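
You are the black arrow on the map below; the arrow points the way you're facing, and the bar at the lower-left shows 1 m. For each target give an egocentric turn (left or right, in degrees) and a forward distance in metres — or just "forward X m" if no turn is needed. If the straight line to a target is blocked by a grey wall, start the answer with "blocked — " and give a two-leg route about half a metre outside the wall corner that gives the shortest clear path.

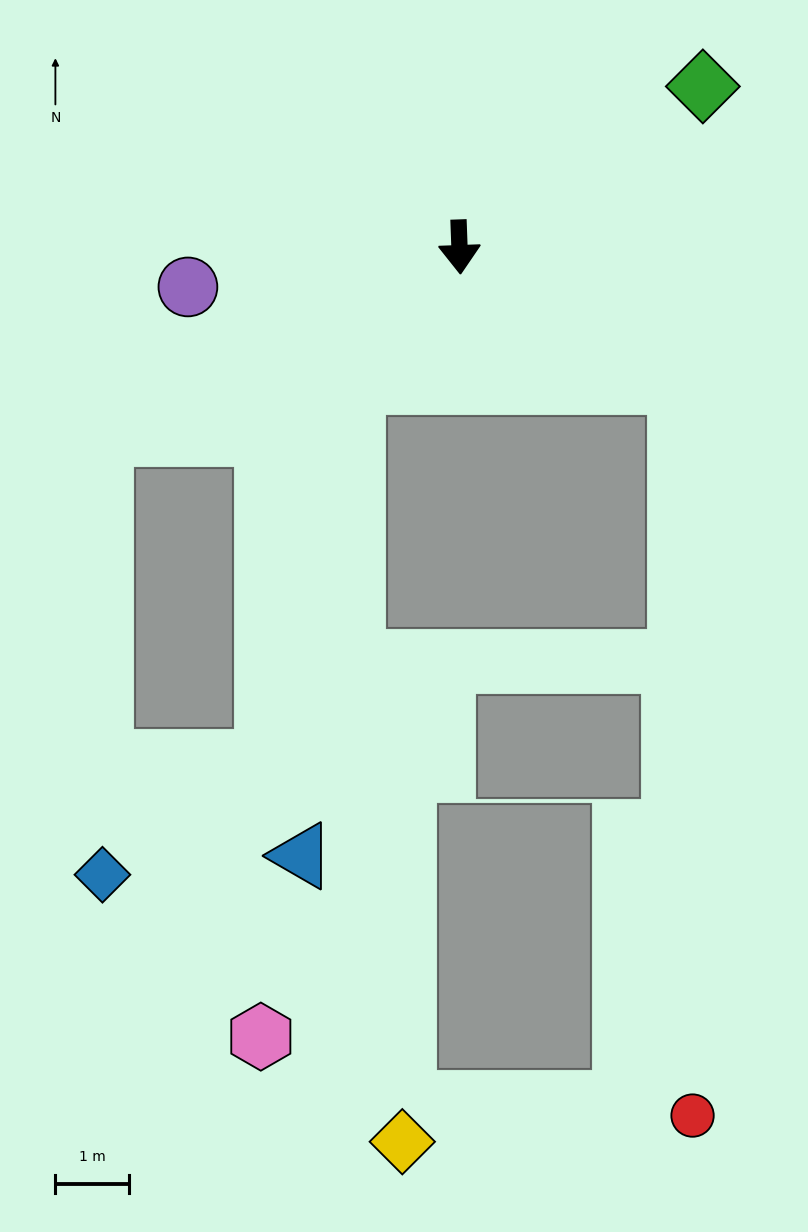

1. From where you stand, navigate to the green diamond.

turn left 121°, forward 3.9 m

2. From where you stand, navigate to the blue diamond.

blocked — turn right 64°, forward 5.5 m, then turn left 62°, forward 5.9 m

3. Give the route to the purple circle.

turn right 84°, forward 3.7 m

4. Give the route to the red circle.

blocked — turn left 56°, forward 3.5 m, then turn right 57°, forward 9.9 m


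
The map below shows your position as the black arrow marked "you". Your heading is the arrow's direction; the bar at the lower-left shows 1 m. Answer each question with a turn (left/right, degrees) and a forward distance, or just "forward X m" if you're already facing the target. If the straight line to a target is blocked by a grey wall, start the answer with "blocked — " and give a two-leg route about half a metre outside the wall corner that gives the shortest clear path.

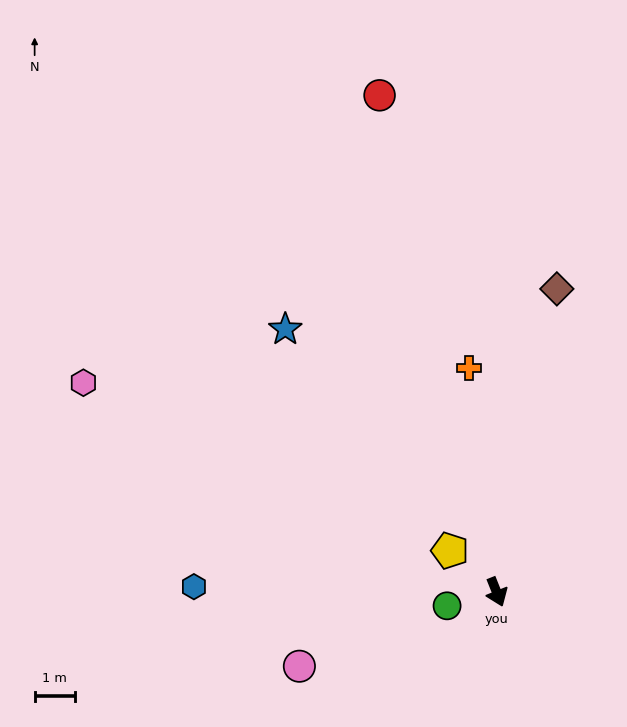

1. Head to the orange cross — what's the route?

turn left 165°, forward 5.6 m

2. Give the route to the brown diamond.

turn left 147°, forward 7.6 m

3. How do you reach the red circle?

turn left 172°, forward 12.6 m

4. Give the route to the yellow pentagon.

turn right 153°, forward 1.5 m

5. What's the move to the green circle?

turn right 96°, forward 1.3 m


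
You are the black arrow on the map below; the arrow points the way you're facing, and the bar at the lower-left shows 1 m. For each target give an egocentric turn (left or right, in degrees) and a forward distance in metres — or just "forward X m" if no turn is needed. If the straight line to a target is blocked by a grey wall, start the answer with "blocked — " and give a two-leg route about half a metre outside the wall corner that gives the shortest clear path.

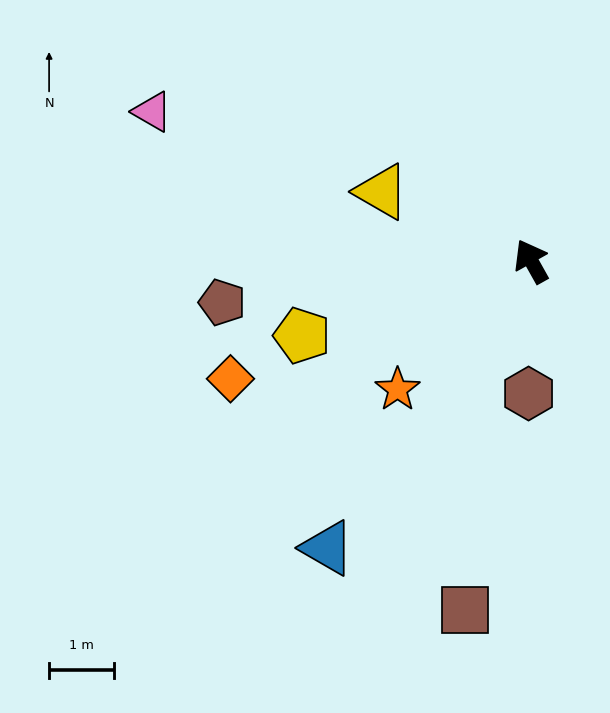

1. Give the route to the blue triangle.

turn left 115°, forward 5.4 m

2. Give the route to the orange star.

turn left 105°, forward 2.9 m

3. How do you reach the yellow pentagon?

turn left 79°, forward 3.7 m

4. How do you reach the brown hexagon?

turn left 150°, forward 2.1 m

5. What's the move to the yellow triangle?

turn left 36°, forward 2.6 m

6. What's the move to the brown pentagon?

turn left 68°, forward 4.8 m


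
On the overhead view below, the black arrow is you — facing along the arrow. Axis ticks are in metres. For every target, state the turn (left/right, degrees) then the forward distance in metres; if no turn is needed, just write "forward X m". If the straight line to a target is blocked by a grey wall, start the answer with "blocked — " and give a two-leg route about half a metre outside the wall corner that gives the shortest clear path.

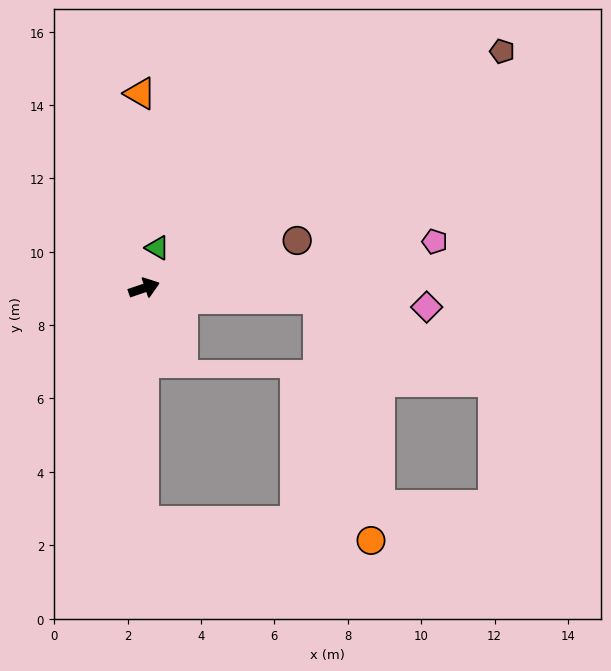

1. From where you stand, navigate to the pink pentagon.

turn right 10°, forward 8.0 m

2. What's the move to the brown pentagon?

turn left 15°, forward 11.7 m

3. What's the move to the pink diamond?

turn right 23°, forward 7.7 m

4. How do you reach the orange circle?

blocked — turn right 109°, forward 6.4 m, then turn left 85°, forward 6.2 m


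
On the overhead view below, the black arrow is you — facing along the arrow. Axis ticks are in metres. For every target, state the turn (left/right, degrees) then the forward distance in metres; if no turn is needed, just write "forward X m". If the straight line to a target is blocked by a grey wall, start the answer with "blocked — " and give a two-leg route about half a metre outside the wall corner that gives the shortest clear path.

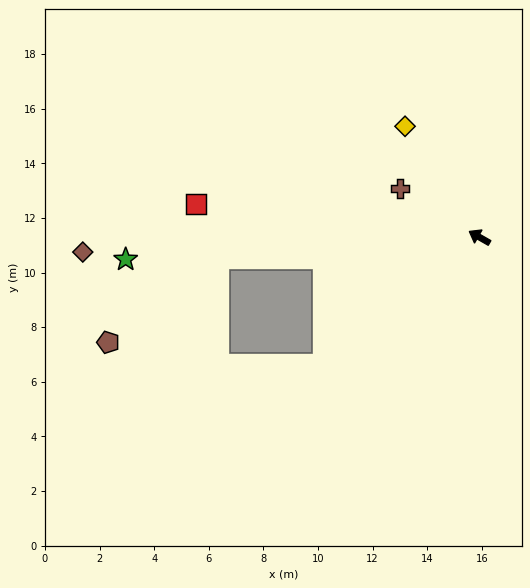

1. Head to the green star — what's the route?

turn left 33°, forward 13.0 m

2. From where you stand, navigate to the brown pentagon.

blocked — turn left 34°, forward 9.6 m, then turn left 33°, forward 5.1 m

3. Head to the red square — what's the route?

turn left 23°, forward 10.5 m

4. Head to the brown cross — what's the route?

forward 3.4 m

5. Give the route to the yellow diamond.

turn right 26°, forward 4.9 m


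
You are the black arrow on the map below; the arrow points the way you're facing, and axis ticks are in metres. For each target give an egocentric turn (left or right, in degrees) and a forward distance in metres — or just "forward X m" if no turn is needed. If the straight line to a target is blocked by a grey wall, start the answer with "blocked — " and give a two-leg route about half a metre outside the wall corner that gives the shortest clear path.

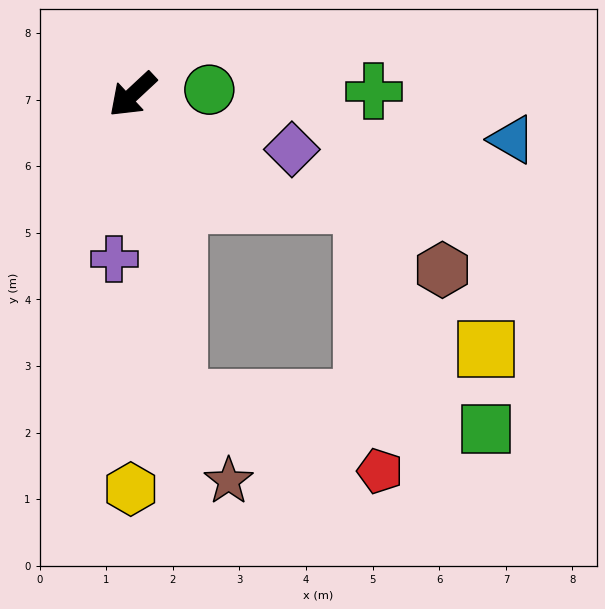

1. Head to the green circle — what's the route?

turn left 141°, forward 1.2 m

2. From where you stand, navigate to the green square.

blocked — turn left 56°, forward 4.6 m, then turn left 75°, forward 4.6 m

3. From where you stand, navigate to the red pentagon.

blocked — turn left 56°, forward 4.6 m, then turn left 61°, forward 3.2 m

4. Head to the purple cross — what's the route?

turn left 41°, forward 2.5 m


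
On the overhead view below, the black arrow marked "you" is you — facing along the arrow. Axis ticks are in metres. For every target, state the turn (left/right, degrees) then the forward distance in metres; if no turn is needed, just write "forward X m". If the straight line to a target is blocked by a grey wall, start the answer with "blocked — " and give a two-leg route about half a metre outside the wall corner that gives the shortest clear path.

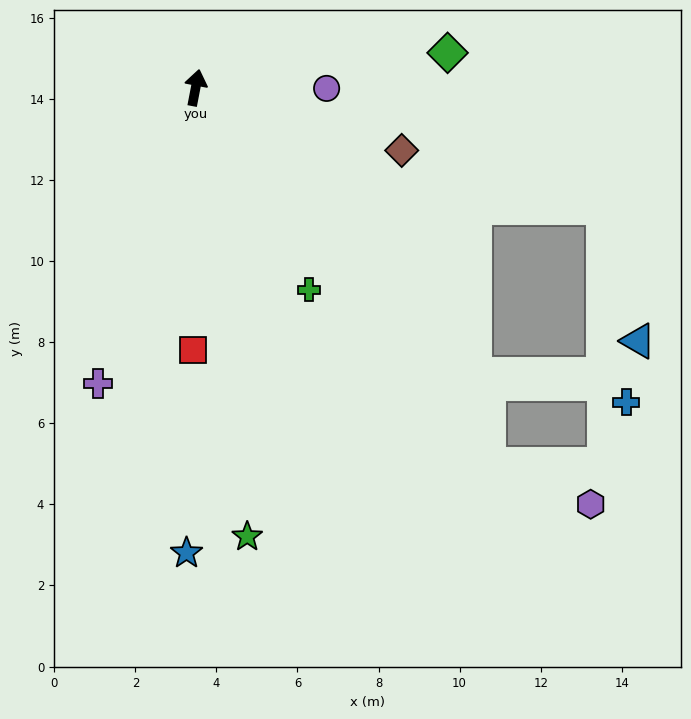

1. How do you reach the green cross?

turn right 140°, forward 5.7 m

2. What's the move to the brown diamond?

turn right 96°, forward 5.3 m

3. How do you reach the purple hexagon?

blocked — turn right 131°, forward 11.8 m, then turn left 30°, forward 2.7 m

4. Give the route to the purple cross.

turn left 173°, forward 7.7 m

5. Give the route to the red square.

turn right 170°, forward 6.5 m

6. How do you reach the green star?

turn right 163°, forward 11.2 m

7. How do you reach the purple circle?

turn right 79°, forward 3.2 m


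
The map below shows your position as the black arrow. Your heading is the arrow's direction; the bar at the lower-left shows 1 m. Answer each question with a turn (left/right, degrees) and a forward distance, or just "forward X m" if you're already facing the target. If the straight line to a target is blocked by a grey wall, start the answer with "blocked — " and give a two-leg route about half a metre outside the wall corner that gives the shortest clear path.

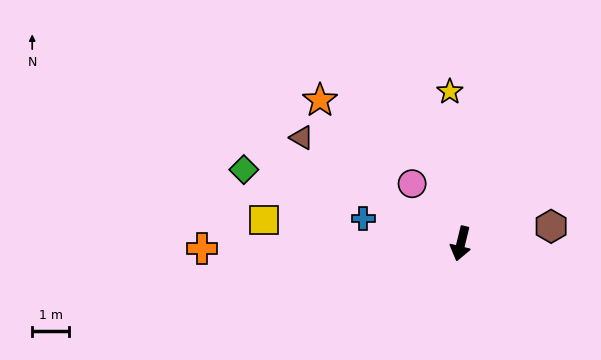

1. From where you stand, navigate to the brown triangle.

turn right 110°, forward 5.2 m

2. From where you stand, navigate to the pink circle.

turn right 127°, forward 2.1 m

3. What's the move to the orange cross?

turn right 75°, forward 7.0 m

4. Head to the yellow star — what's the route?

turn right 162°, forward 4.1 m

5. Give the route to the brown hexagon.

turn left 115°, forward 2.5 m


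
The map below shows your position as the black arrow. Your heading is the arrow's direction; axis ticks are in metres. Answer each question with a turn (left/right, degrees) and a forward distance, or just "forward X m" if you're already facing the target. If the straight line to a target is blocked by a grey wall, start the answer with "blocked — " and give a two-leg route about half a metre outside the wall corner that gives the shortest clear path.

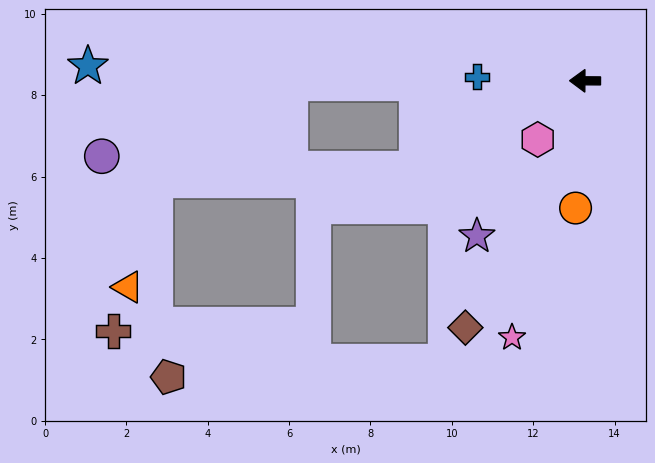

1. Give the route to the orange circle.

turn left 86°, forward 3.1 m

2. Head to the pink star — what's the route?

turn left 74°, forward 6.6 m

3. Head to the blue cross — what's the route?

forward 2.7 m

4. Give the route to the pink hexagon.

turn left 51°, forward 1.9 m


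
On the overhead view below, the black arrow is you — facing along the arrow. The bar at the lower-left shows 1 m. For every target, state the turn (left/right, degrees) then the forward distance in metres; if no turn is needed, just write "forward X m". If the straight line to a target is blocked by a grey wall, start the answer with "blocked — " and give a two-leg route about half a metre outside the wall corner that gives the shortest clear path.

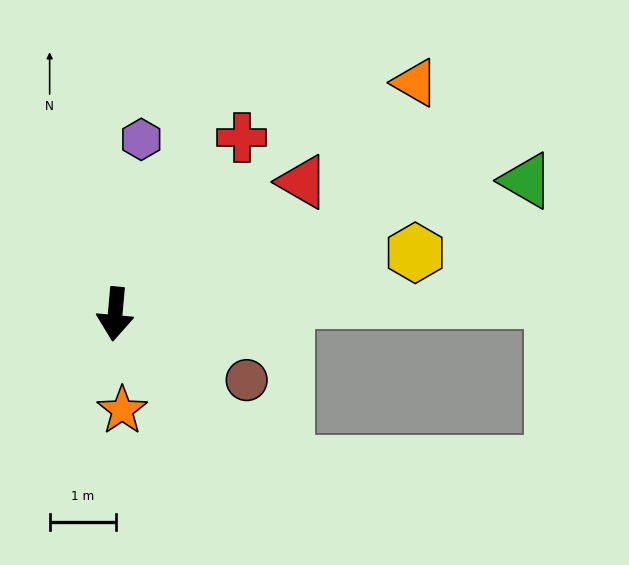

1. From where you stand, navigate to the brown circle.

turn left 69°, forward 2.2 m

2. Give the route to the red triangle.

turn left 130°, forward 3.4 m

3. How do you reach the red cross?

turn left 150°, forward 3.3 m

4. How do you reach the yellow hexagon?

turn left 107°, forward 4.6 m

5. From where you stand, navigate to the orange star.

turn left 9°, forward 1.4 m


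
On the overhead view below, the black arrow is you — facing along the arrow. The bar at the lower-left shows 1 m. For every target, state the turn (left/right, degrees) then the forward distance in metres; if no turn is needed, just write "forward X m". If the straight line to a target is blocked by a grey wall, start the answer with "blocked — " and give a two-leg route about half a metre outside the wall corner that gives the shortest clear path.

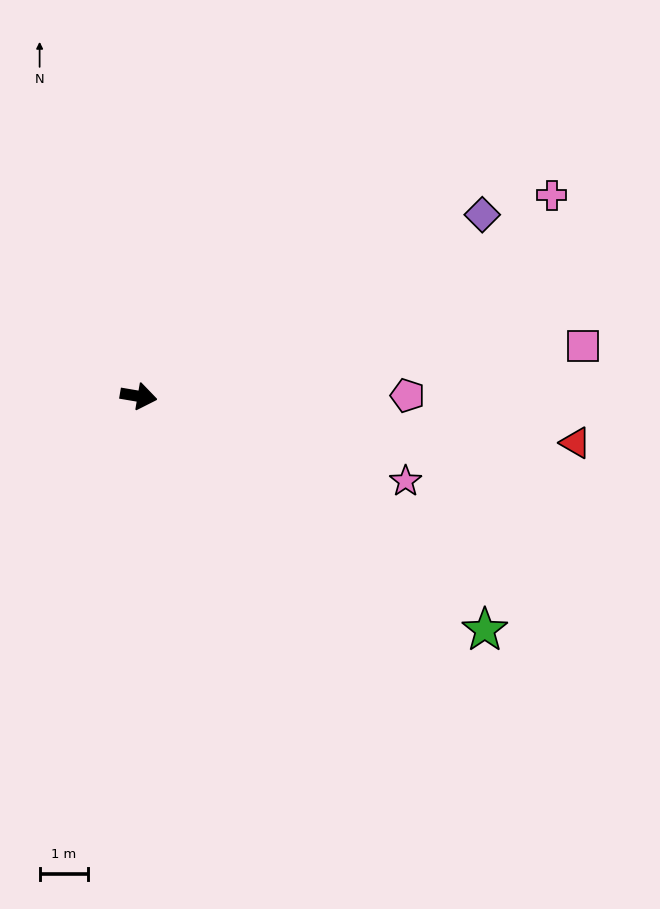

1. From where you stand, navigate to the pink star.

turn right 8°, forward 5.8 m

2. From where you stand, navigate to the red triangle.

turn left 4°, forward 9.0 m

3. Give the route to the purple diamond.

turn left 37°, forward 8.0 m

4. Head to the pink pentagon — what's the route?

turn left 10°, forward 5.5 m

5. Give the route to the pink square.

turn left 16°, forward 9.2 m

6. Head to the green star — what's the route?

turn right 24°, forward 8.6 m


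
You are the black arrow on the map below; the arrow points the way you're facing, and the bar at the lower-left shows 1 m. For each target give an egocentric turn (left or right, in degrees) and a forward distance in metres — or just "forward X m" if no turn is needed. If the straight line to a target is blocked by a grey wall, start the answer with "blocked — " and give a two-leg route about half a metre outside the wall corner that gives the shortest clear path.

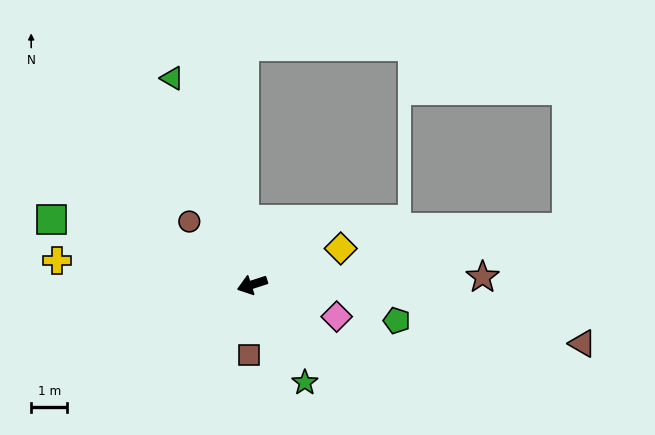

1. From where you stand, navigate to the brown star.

turn left 164°, forward 6.4 m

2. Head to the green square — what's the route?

turn right 36°, forward 5.9 m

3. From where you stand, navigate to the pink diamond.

turn left 141°, forward 2.5 m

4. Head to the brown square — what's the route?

turn left 69°, forward 2.0 m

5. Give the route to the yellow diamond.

turn right 176°, forward 2.7 m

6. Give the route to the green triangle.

turn right 87°, forward 6.2 m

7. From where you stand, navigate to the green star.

turn left 100°, forward 3.1 m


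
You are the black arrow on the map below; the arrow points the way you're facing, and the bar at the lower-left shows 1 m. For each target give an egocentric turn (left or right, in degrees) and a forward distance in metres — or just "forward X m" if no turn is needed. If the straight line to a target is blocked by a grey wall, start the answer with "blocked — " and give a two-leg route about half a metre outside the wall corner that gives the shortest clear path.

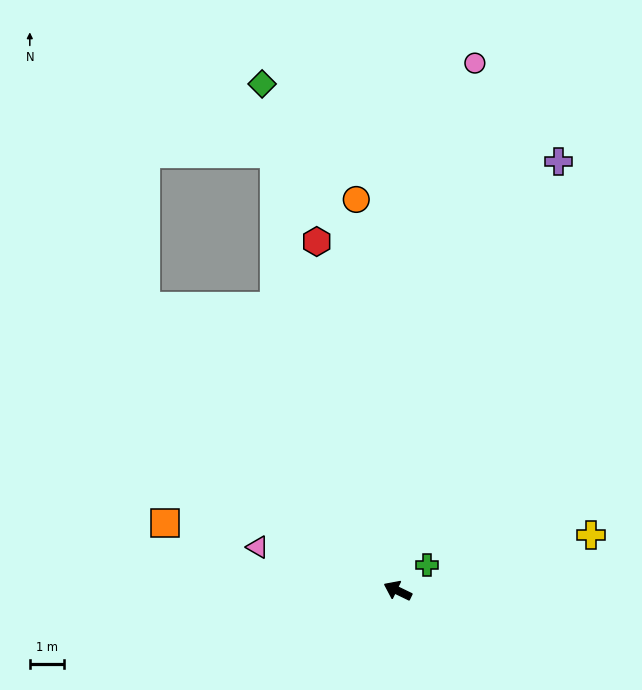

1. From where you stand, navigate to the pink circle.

turn right 72°, forward 15.5 m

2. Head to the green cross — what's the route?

turn right 113°, forward 1.1 m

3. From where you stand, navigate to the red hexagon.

turn right 51°, forward 10.5 m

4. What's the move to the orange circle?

turn right 58°, forward 11.5 m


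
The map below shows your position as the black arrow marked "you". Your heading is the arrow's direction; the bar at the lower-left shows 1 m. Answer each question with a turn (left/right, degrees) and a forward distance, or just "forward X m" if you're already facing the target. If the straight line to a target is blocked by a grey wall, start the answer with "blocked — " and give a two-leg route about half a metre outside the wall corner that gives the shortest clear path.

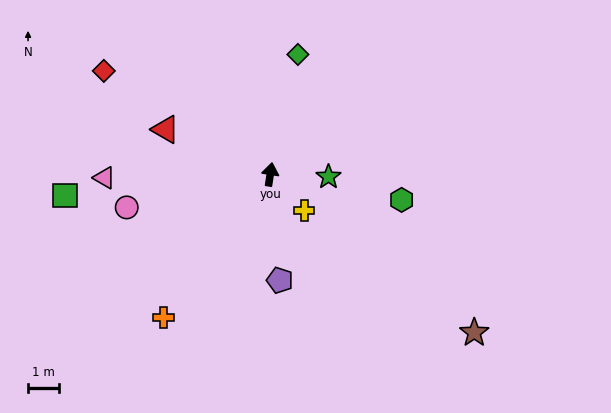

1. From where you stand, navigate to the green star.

turn right 84°, forward 1.9 m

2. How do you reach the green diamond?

turn right 4°, forward 4.0 m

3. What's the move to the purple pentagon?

turn right 166°, forward 3.4 m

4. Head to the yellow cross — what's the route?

turn right 128°, forward 1.6 m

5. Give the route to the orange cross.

turn left 152°, forward 5.8 m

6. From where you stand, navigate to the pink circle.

turn left 112°, forward 4.8 m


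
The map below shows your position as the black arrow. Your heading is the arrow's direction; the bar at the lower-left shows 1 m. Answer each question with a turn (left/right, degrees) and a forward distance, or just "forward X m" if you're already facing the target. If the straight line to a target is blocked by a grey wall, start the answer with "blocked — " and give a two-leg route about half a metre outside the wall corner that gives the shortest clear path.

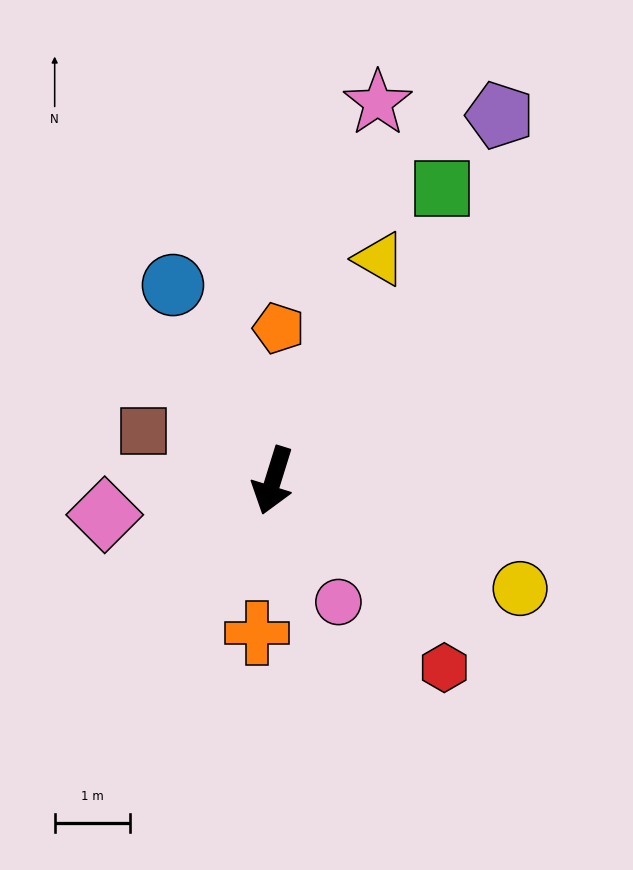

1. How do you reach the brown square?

turn right 94°, forward 1.8 m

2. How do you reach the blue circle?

turn right 136°, forward 2.9 m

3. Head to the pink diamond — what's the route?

turn right 61°, forward 2.3 m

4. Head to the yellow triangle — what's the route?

turn left 172°, forward 3.3 m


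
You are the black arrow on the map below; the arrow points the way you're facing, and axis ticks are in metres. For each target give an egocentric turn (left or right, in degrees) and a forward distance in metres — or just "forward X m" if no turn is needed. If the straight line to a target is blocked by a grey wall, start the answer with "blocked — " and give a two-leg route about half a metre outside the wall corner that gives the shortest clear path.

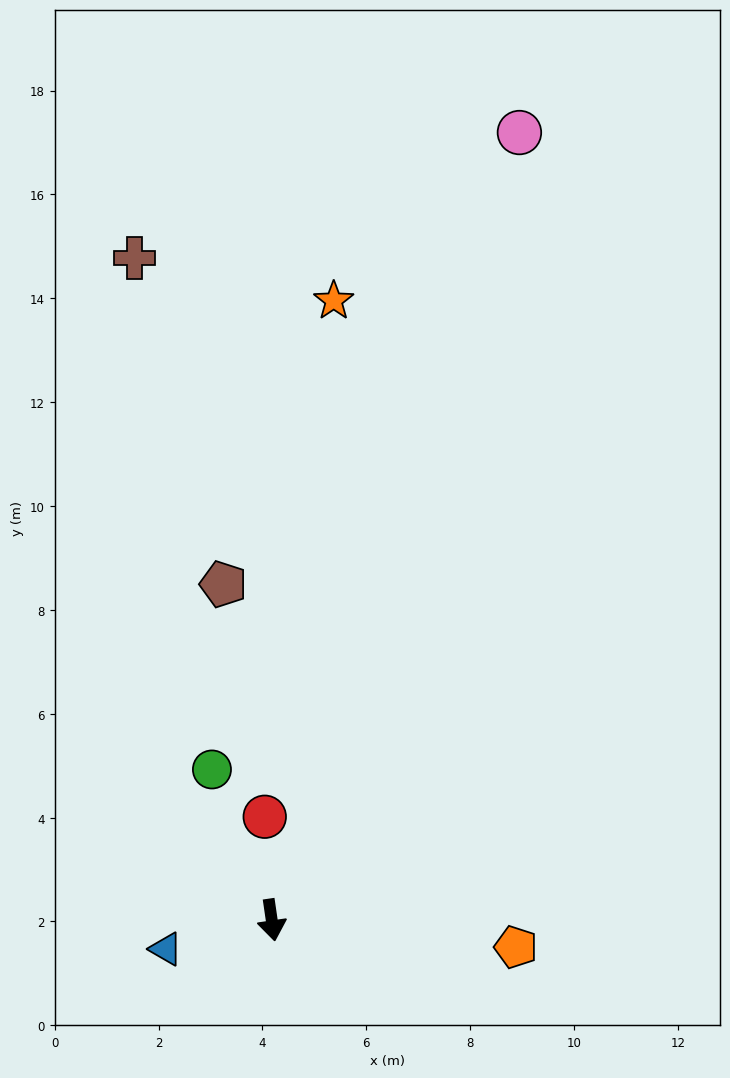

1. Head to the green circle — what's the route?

turn right 167°, forward 3.1 m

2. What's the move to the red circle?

turn left 176°, forward 2.0 m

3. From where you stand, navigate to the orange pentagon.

turn left 75°, forward 4.7 m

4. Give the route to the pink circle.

turn left 154°, forward 15.9 m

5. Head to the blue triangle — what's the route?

turn right 83°, forward 2.1 m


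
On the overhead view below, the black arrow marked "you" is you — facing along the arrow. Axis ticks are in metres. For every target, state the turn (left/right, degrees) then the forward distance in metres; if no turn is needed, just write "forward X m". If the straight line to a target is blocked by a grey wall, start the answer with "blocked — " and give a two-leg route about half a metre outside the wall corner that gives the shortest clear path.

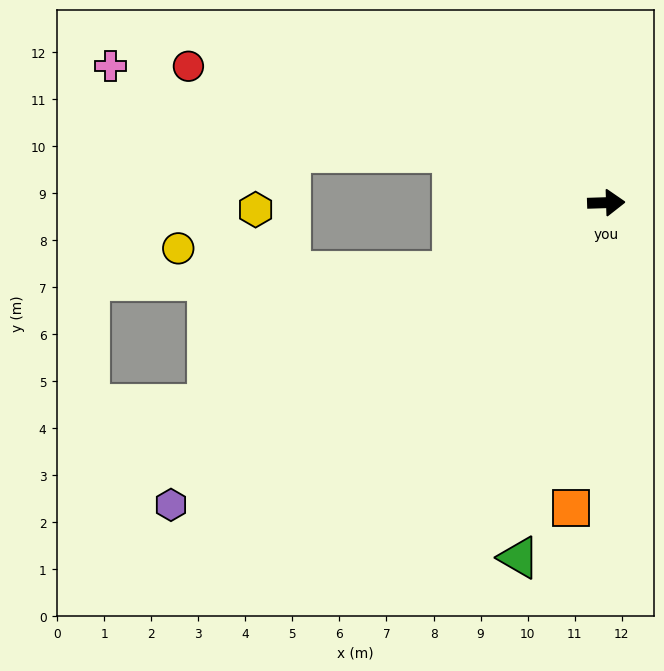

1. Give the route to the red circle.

turn left 160°, forward 9.3 m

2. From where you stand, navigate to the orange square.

turn right 98°, forward 6.5 m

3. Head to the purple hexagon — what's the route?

turn right 147°, forward 11.3 m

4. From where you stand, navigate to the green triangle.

turn right 106°, forward 7.8 m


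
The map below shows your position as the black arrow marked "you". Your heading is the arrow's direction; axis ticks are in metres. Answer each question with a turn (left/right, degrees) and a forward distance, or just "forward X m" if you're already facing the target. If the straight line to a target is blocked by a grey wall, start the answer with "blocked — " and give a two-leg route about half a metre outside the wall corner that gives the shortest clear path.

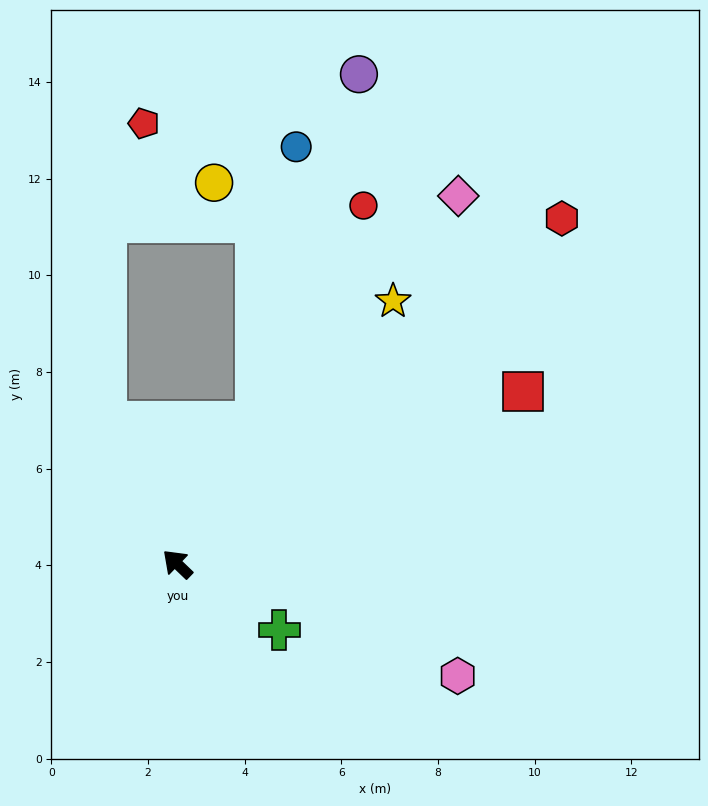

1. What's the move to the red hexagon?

turn right 94°, forward 10.7 m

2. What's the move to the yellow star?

turn right 86°, forward 7.0 m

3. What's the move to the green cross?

turn right 169°, forward 2.5 m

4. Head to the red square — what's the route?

turn right 110°, forward 8.0 m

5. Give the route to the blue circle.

blocked — turn right 75°, forward 3.4 m, then turn left 20°, forward 5.7 m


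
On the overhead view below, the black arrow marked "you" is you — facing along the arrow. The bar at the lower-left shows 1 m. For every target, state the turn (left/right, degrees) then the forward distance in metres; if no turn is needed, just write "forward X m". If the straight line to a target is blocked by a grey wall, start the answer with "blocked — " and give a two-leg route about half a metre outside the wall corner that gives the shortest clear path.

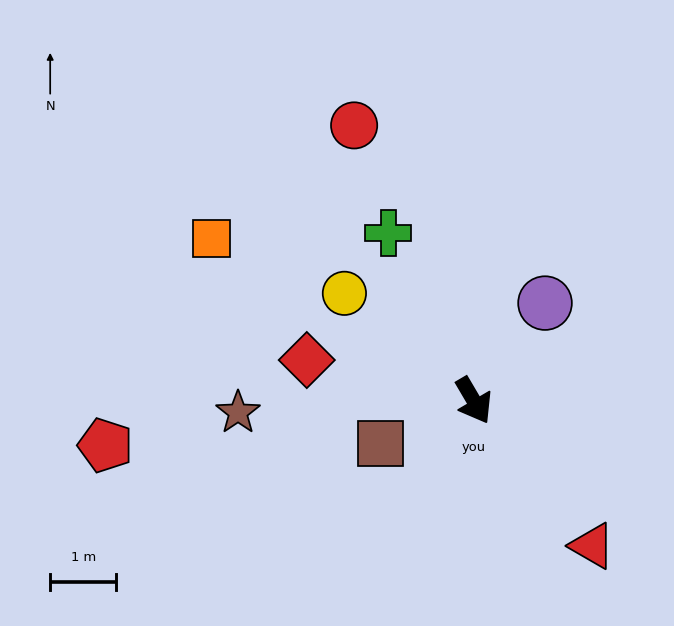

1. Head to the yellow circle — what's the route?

turn right 160°, forward 2.5 m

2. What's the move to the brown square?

turn right 96°, forward 1.6 m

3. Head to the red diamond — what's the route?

turn right 134°, forward 2.6 m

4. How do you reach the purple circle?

turn left 113°, forward 1.8 m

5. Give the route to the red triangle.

turn left 9°, forward 2.8 m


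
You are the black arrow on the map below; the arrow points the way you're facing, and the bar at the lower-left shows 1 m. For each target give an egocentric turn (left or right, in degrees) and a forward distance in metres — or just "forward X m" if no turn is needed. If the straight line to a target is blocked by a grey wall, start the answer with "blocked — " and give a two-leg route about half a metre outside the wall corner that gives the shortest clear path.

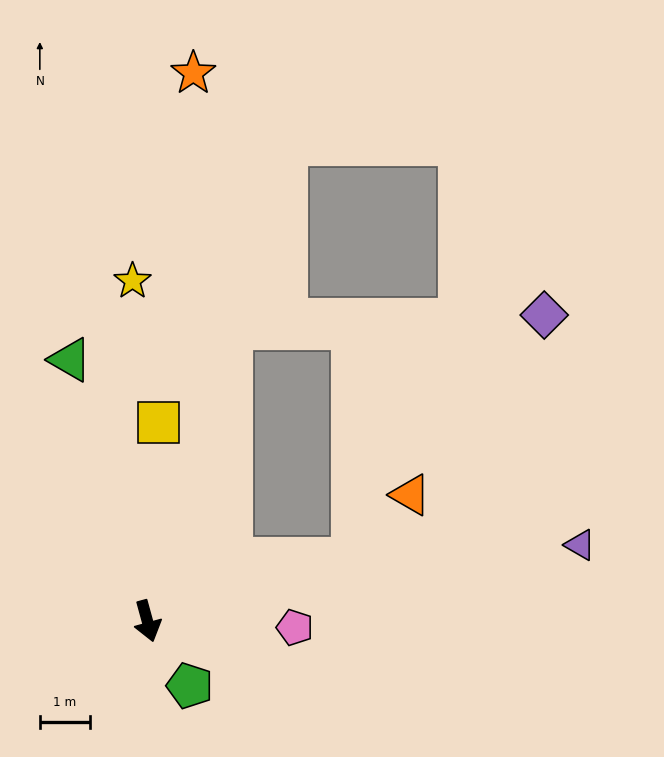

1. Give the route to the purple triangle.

turn left 85°, forward 8.7 m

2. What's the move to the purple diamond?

blocked — turn left 149°, forward 6.0 m, then turn right 72°, forward 6.2 m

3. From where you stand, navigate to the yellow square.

turn left 162°, forward 3.9 m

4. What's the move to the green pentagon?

turn left 18°, forward 1.5 m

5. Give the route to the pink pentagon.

turn left 72°, forward 2.9 m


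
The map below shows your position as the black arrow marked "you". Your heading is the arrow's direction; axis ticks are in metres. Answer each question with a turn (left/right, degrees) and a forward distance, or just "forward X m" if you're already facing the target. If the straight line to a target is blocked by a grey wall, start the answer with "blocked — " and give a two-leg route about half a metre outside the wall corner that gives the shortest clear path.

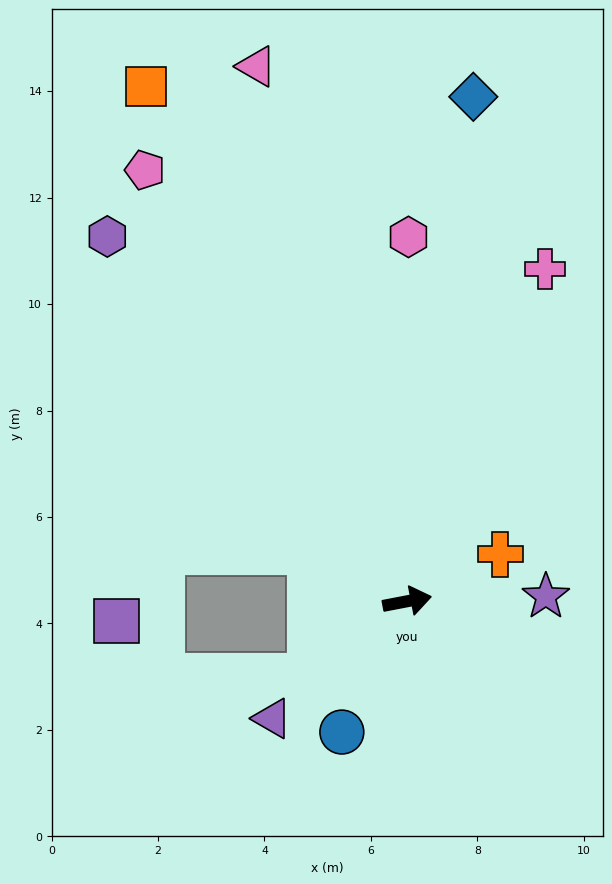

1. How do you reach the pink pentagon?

turn left 110°, forward 9.5 m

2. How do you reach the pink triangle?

turn left 95°, forward 10.4 m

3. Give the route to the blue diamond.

turn left 72°, forward 9.6 m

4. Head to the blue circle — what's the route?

turn right 127°, forward 2.7 m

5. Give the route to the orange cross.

turn left 16°, forward 2.0 m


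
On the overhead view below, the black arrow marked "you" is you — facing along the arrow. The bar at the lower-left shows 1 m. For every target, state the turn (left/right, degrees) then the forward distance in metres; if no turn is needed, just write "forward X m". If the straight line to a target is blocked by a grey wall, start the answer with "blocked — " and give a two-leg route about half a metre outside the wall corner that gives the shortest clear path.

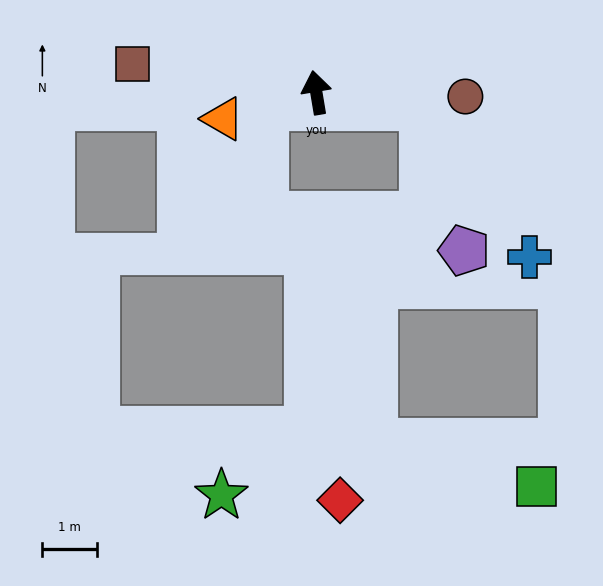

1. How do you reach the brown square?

turn left 72°, forward 3.4 m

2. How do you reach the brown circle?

turn right 101°, forward 2.7 m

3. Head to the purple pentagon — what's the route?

blocked — turn right 108°, forward 2.0 m, then turn right 65°, forward 2.7 m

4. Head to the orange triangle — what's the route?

turn left 96°, forward 1.8 m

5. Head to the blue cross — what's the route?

blocked — turn right 108°, forward 2.0 m, then turn right 46°, forward 3.3 m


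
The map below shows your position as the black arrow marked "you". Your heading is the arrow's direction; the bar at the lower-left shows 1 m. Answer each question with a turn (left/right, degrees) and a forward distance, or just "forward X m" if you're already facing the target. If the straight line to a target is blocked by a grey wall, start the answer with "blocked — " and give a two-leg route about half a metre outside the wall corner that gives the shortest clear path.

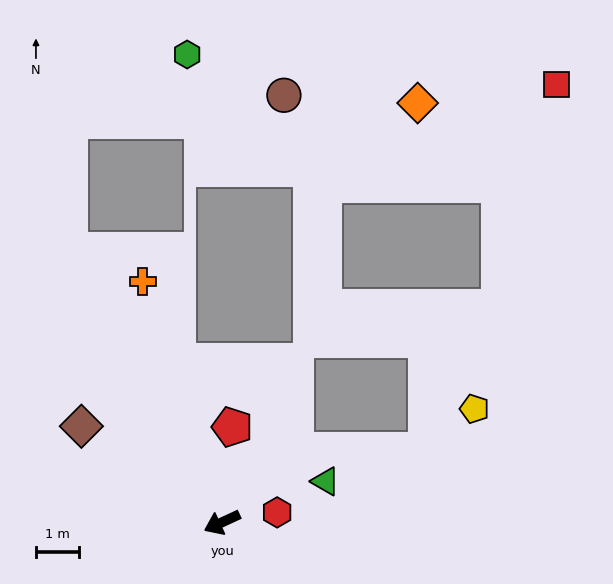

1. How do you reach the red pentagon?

turn right 121°, forward 2.2 m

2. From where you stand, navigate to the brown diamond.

turn right 59°, forward 4.0 m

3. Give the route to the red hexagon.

turn left 165°, forward 1.3 m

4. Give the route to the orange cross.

turn right 97°, forward 5.9 m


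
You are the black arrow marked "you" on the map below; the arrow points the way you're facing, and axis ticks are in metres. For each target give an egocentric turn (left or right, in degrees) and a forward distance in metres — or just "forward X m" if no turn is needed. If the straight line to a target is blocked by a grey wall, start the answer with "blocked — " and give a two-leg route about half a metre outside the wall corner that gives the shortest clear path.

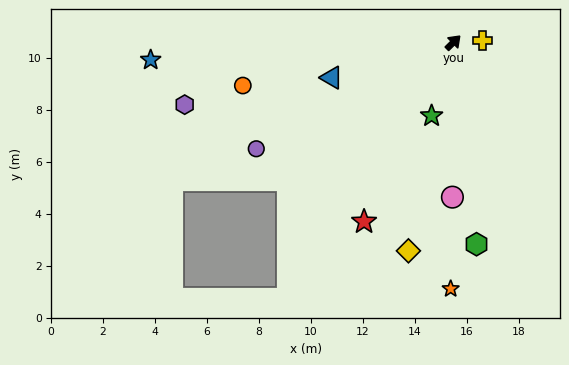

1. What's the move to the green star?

turn right 151°, forward 2.9 m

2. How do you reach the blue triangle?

turn left 152°, forward 4.9 m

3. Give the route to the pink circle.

turn right 135°, forward 6.0 m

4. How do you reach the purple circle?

turn left 164°, forward 8.6 m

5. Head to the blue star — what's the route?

turn left 139°, forward 11.7 m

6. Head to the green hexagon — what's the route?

turn right 128°, forward 7.8 m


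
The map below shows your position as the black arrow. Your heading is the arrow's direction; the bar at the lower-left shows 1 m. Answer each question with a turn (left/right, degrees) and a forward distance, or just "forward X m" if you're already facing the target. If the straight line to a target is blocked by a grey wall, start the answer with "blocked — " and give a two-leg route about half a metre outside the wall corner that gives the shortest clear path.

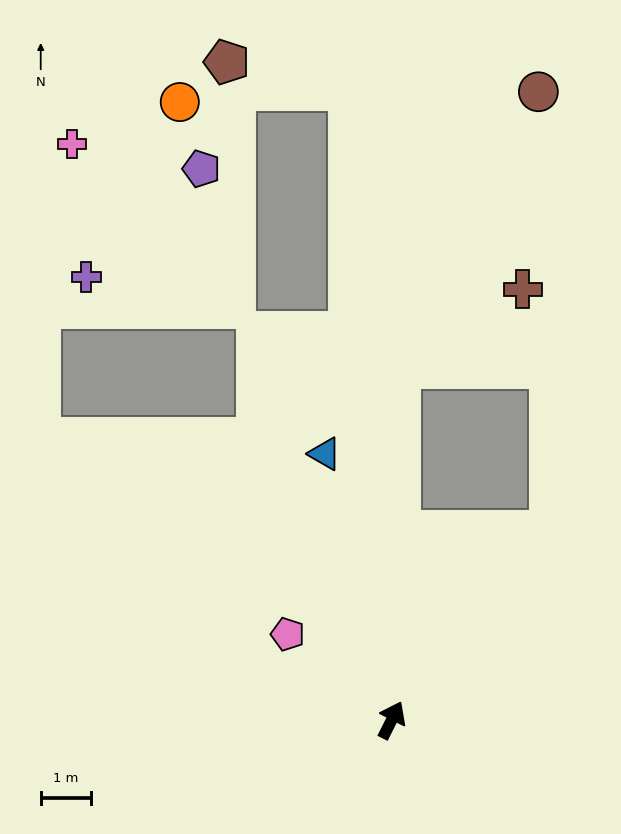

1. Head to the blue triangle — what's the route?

turn left 41°, forward 5.5 m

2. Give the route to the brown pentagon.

blocked — turn left 31°, forward 12.6 m, then turn left 73°, forward 2.5 m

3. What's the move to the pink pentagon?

turn left 77°, forward 2.7 m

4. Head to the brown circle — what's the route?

blocked — turn left 25°, forward 7.0 m, then turn right 25°, forward 6.1 m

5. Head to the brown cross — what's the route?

blocked — turn left 25°, forward 7.0 m, then turn right 56°, forward 2.9 m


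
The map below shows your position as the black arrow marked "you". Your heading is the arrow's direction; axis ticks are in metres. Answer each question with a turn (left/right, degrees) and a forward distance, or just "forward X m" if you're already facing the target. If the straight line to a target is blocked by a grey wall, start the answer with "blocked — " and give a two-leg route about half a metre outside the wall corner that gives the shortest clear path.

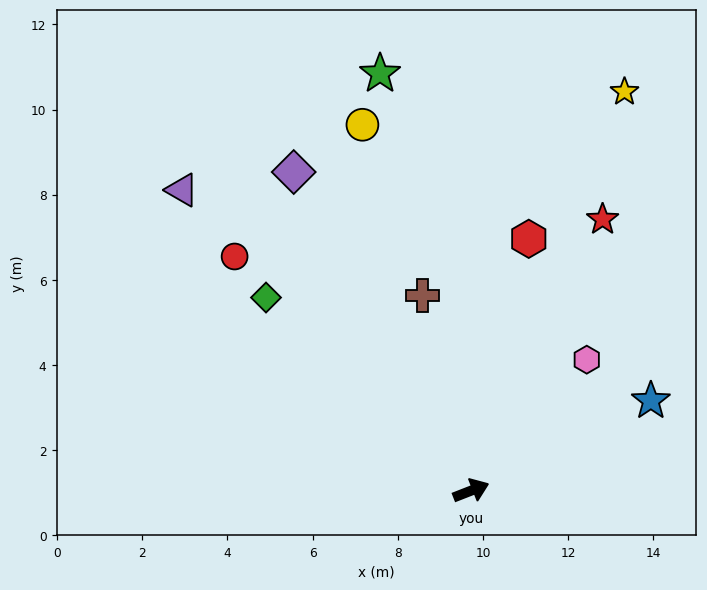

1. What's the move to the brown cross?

turn left 83°, forward 4.7 m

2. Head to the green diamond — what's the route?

turn left 115°, forward 6.6 m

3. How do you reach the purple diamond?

turn left 98°, forward 8.6 m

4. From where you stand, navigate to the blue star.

turn left 5°, forward 4.7 m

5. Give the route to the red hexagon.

turn left 56°, forward 6.1 m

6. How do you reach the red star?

turn left 43°, forward 7.1 m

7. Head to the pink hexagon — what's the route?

turn left 27°, forward 4.1 m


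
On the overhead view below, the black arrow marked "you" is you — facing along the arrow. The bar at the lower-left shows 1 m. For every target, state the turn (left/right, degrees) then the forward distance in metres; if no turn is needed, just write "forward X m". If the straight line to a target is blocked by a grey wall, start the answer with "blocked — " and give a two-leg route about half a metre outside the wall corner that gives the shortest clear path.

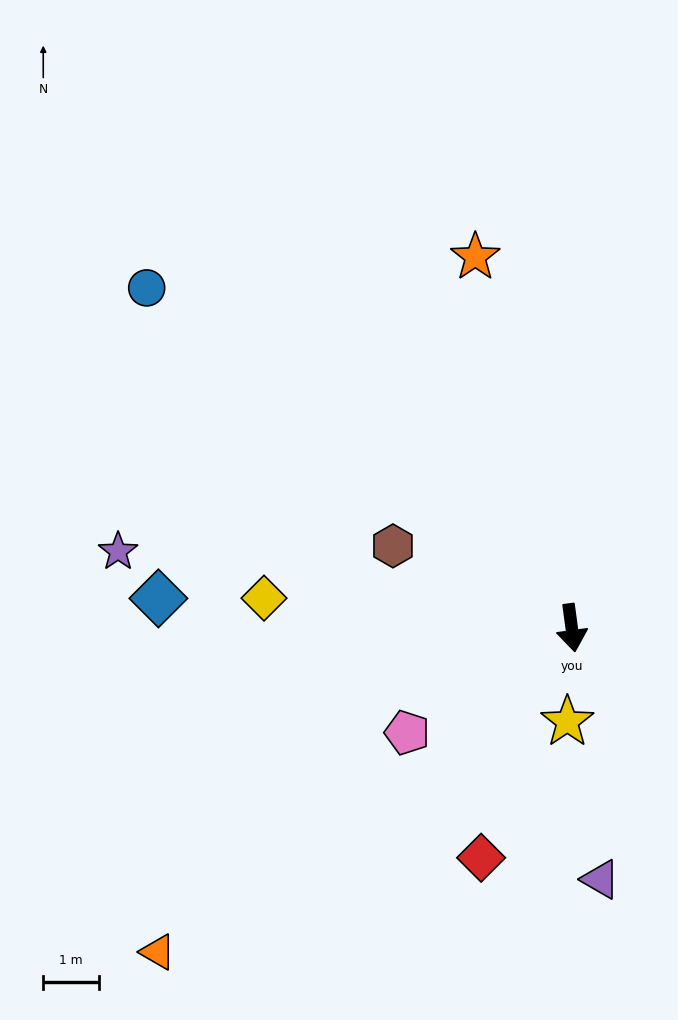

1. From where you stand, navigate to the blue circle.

turn right 136°, forward 9.8 m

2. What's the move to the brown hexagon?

turn right 122°, forward 3.5 m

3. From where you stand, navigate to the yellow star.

turn right 10°, forward 1.7 m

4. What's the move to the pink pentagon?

turn right 65°, forward 3.5 m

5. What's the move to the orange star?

turn right 173°, forward 6.9 m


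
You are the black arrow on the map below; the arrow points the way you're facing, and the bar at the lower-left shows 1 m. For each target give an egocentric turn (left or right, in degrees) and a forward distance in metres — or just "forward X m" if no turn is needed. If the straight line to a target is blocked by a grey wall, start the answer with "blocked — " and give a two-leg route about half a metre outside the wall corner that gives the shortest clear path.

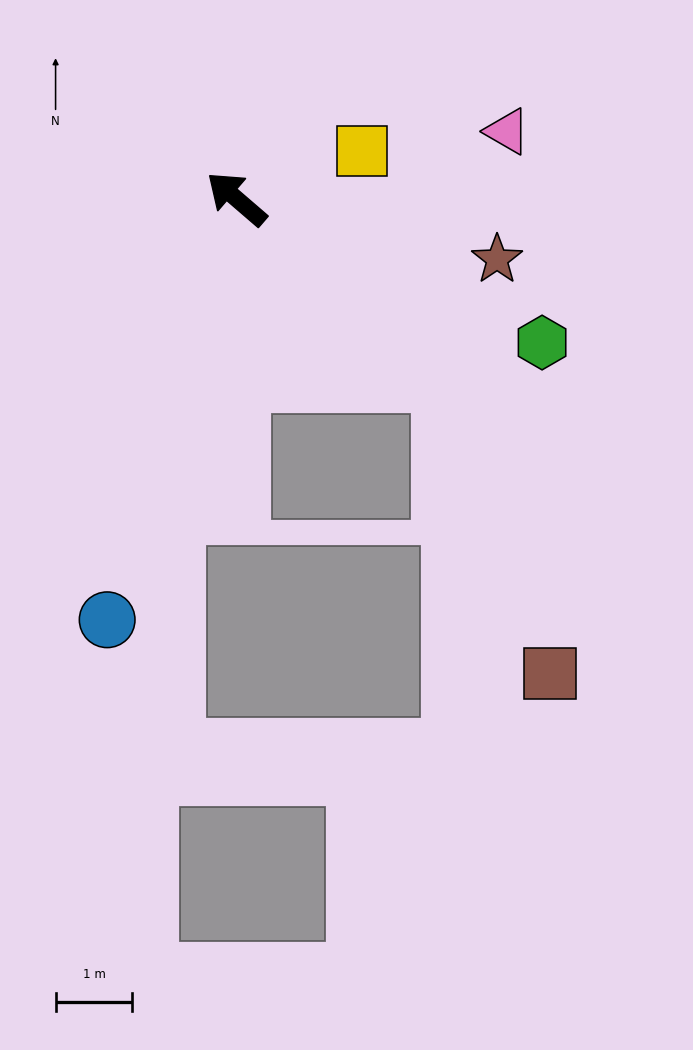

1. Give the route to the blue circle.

turn left 114°, forward 5.7 m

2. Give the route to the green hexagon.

turn right 164°, forward 4.4 m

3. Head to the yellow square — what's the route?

turn right 118°, forward 1.8 m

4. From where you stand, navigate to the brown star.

turn right 152°, forward 3.5 m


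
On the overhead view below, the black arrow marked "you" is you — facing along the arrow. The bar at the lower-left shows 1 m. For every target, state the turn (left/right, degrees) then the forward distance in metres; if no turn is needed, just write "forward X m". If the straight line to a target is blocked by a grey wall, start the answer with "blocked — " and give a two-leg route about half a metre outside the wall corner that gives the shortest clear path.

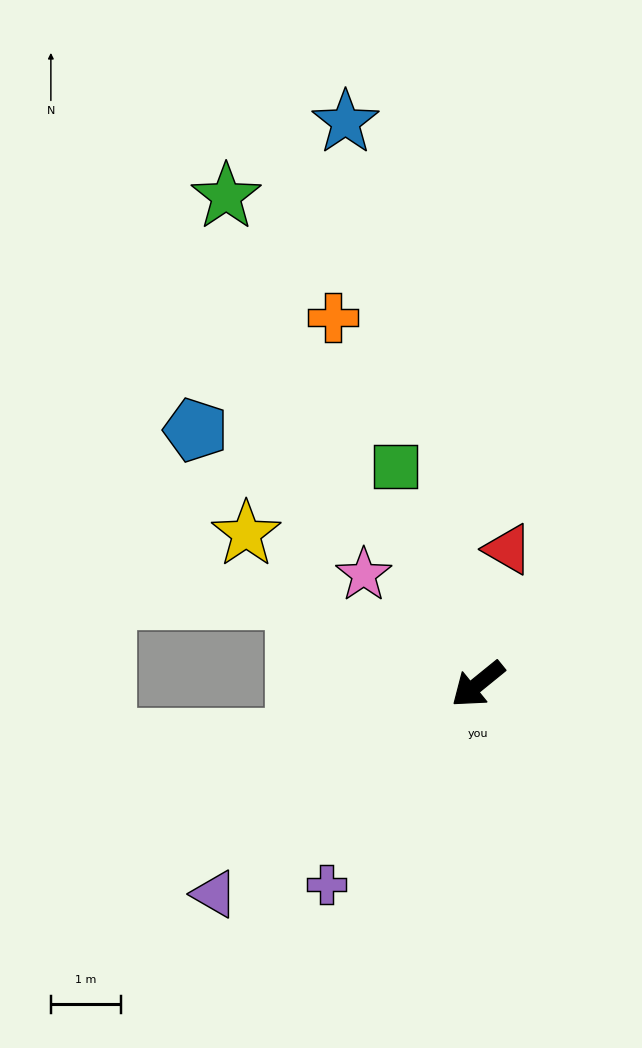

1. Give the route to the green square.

turn right 108°, forward 3.3 m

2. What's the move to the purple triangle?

forward 4.8 m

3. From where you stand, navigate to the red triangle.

turn right 142°, forward 2.0 m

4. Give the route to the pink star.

turn right 83°, forward 2.3 m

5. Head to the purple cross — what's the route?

turn left 14°, forward 3.6 m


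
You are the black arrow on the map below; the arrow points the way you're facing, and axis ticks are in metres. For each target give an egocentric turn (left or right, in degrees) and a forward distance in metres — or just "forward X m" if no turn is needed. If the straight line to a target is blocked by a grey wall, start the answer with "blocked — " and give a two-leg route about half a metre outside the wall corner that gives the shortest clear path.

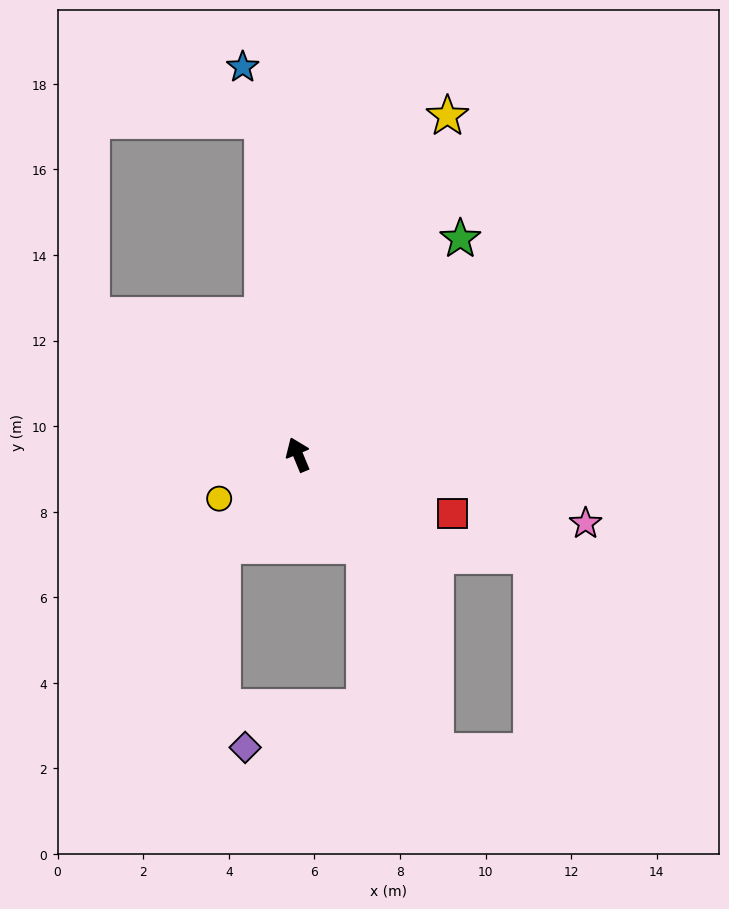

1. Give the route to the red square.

turn right 133°, forward 3.9 m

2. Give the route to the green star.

turn right 59°, forward 6.3 m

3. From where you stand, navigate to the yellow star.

turn right 46°, forward 8.6 m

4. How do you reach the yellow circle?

turn left 97°, forward 2.1 m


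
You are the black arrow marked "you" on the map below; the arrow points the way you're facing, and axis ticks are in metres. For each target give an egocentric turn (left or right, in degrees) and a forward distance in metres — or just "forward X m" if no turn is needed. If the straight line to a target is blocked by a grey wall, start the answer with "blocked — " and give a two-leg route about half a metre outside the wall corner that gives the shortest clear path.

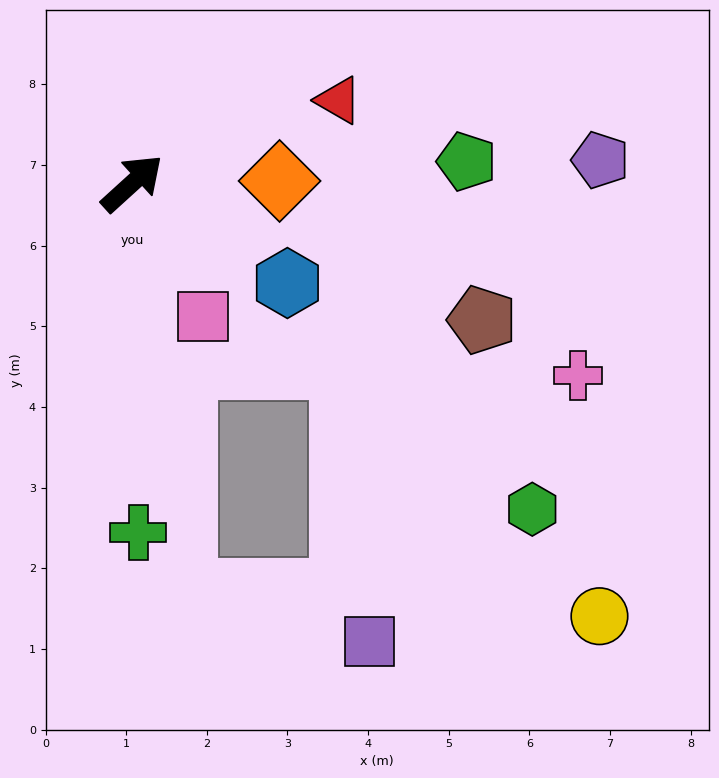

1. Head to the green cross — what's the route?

turn right 131°, forward 4.3 m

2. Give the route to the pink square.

turn right 104°, forward 1.9 m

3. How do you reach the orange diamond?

turn right 41°, forward 1.8 m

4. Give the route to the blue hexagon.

turn right 75°, forward 2.3 m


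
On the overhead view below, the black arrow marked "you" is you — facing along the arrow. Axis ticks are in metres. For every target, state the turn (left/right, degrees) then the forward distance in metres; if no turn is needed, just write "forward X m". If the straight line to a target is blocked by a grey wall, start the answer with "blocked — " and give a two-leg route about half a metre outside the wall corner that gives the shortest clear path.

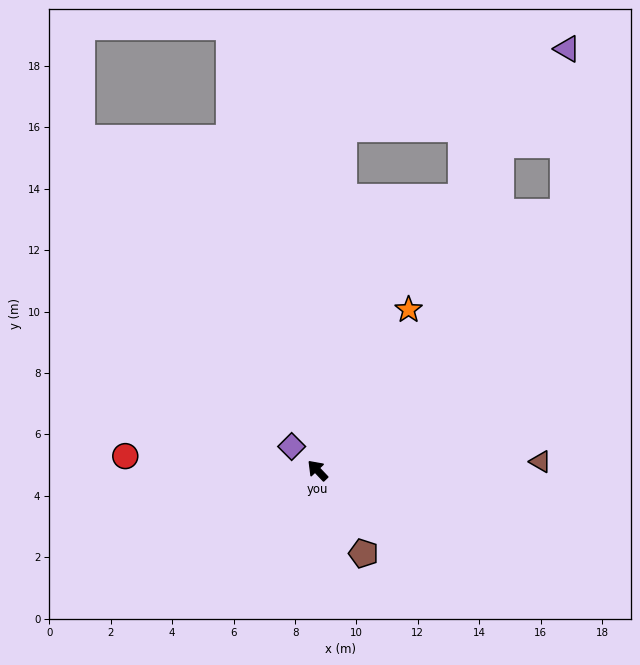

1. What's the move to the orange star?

turn right 73°, forward 6.0 m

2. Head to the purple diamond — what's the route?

turn left 4°, forward 1.1 m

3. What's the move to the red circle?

turn left 42°, forward 6.3 m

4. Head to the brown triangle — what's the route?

turn right 131°, forward 7.3 m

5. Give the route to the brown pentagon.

turn left 165°, forward 3.1 m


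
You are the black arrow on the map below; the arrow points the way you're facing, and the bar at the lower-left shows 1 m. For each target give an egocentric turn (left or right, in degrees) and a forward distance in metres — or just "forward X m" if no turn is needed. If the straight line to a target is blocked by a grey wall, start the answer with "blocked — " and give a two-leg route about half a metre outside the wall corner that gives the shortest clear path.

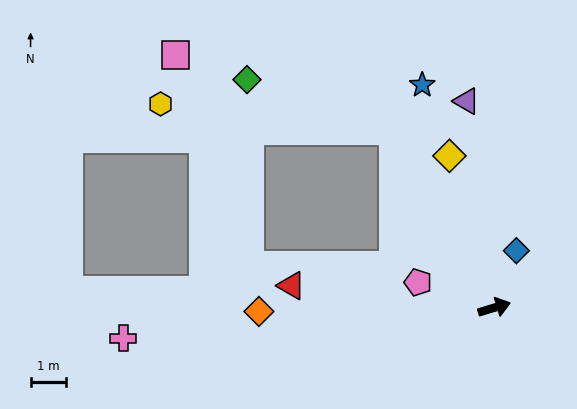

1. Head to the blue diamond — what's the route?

turn left 52°, forward 1.7 m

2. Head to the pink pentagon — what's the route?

turn left 145°, forward 2.3 m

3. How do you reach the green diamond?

blocked — turn left 103°, forward 5.8 m, then turn left 41°, forward 4.4 m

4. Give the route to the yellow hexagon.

blocked — turn left 103°, forward 5.8 m, then turn left 54°, forward 6.6 m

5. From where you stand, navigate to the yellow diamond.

turn left 90°, forward 4.5 m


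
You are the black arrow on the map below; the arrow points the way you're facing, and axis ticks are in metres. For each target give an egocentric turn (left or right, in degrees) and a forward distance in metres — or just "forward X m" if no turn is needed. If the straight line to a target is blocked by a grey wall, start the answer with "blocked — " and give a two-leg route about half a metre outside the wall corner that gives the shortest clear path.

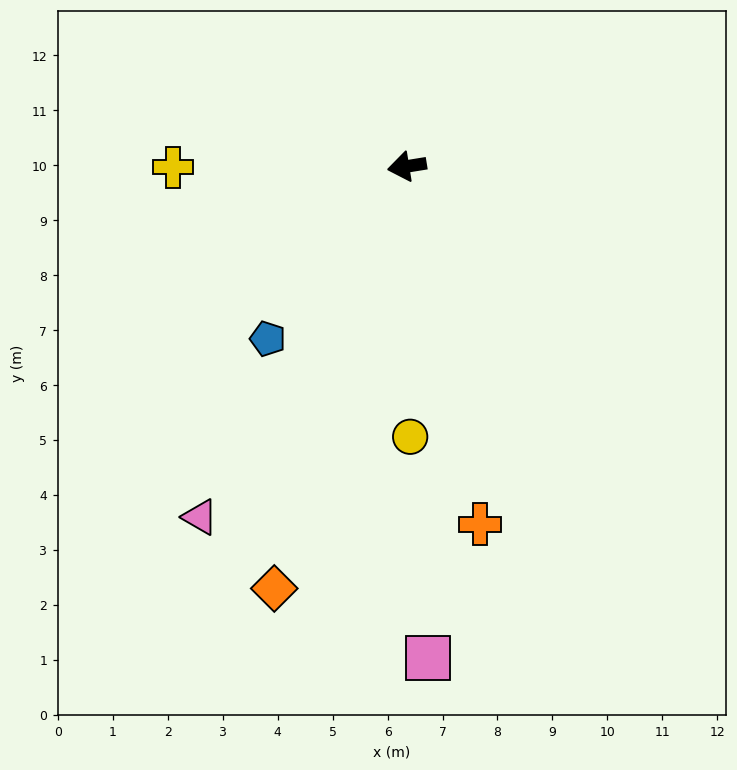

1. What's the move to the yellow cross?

turn right 9°, forward 4.3 m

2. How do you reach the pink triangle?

turn left 50°, forward 7.4 m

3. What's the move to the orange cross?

turn left 92°, forward 6.6 m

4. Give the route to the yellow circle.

turn left 82°, forward 4.9 m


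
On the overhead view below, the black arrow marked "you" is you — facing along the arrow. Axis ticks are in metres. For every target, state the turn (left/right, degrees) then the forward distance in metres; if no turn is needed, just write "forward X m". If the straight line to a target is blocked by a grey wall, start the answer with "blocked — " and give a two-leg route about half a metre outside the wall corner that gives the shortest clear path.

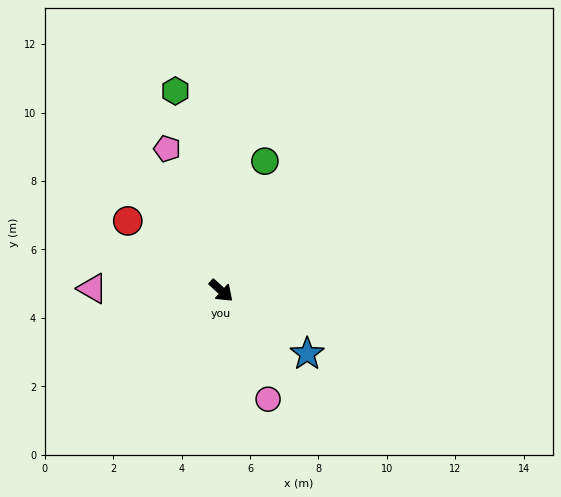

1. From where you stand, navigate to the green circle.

turn left 114°, forward 4.0 m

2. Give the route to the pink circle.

turn right 24°, forward 3.5 m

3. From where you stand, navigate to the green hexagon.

turn left 145°, forward 6.0 m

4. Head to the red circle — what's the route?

turn right 175°, forward 3.4 m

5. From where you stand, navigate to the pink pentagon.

turn left 153°, forward 4.4 m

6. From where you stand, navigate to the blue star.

turn left 6°, forward 3.1 m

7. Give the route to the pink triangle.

turn right 139°, forward 3.8 m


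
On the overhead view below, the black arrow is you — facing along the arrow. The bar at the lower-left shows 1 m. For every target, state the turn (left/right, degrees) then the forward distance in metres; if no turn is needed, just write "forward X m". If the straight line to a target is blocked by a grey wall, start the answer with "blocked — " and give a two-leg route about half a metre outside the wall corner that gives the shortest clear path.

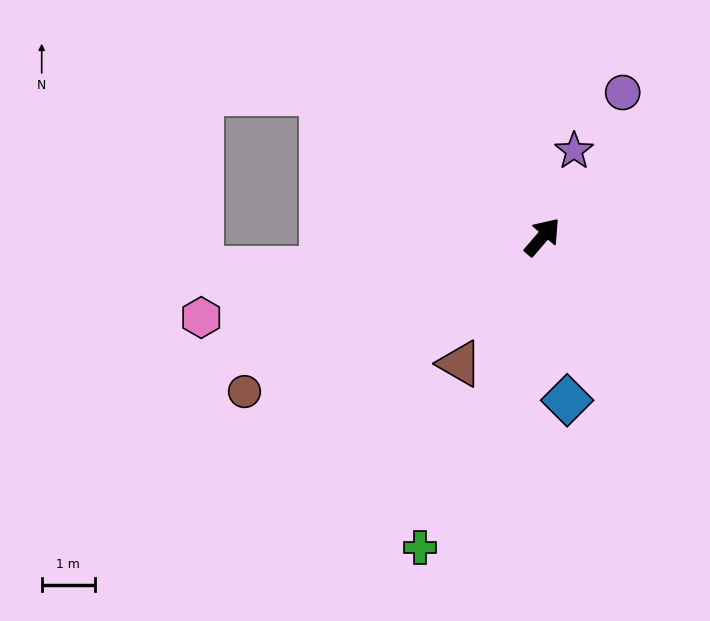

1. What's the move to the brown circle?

turn left 158°, forward 6.3 m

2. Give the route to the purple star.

turn left 21°, forward 1.7 m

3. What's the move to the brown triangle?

turn right 172°, forward 2.9 m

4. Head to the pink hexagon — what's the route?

turn left 144°, forward 6.6 m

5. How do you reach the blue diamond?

turn right 131°, forward 3.1 m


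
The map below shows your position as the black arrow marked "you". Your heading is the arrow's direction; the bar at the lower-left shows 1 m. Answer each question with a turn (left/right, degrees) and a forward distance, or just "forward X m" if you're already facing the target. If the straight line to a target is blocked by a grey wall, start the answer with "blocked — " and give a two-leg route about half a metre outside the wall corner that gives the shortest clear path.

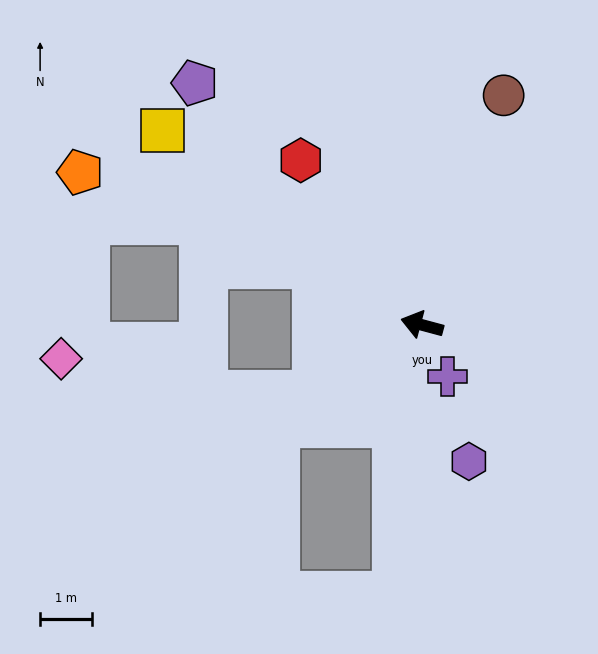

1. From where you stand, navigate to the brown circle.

turn right 95°, forward 4.7 m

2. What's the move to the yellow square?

turn right 22°, forward 6.3 m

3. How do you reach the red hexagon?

turn right 39°, forward 4.0 m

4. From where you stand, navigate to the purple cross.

turn left 131°, forward 1.1 m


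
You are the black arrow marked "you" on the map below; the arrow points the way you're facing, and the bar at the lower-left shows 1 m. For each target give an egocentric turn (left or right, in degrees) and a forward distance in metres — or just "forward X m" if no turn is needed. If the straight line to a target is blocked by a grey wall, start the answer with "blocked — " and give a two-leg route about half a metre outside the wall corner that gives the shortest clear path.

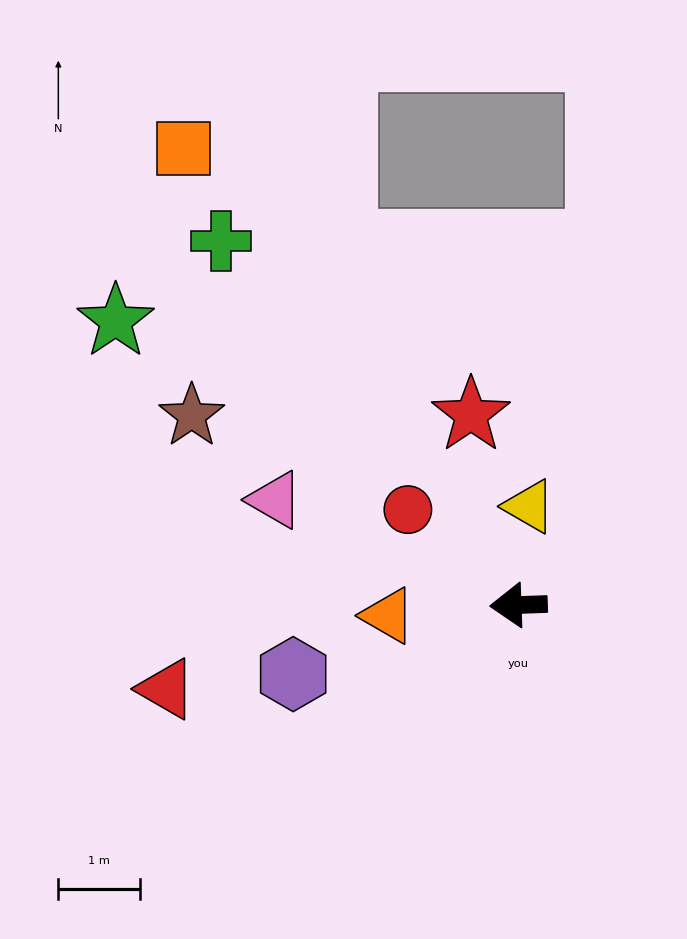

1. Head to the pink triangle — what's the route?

turn right 25°, forward 3.2 m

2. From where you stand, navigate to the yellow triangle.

turn right 98°, forward 1.2 m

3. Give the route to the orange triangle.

turn left 3°, forward 1.6 m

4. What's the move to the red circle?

turn right 43°, forward 1.8 m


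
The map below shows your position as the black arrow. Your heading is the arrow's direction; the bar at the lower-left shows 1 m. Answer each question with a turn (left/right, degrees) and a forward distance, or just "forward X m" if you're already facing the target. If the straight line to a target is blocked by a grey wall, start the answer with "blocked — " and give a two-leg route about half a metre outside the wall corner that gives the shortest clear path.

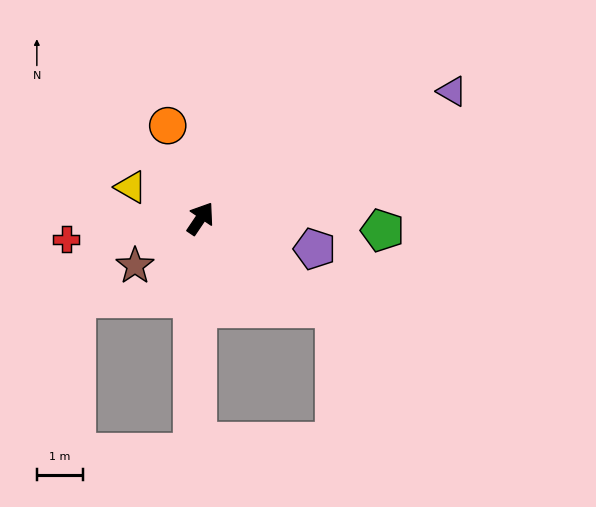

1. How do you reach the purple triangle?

turn right 29°, forward 6.1 m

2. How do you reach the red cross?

turn left 133°, forward 2.9 m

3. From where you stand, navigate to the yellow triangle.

turn left 100°, forward 1.6 m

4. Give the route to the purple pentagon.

turn right 71°, forward 2.5 m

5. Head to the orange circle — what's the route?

turn left 53°, forward 2.1 m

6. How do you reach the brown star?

turn left 160°, forward 1.7 m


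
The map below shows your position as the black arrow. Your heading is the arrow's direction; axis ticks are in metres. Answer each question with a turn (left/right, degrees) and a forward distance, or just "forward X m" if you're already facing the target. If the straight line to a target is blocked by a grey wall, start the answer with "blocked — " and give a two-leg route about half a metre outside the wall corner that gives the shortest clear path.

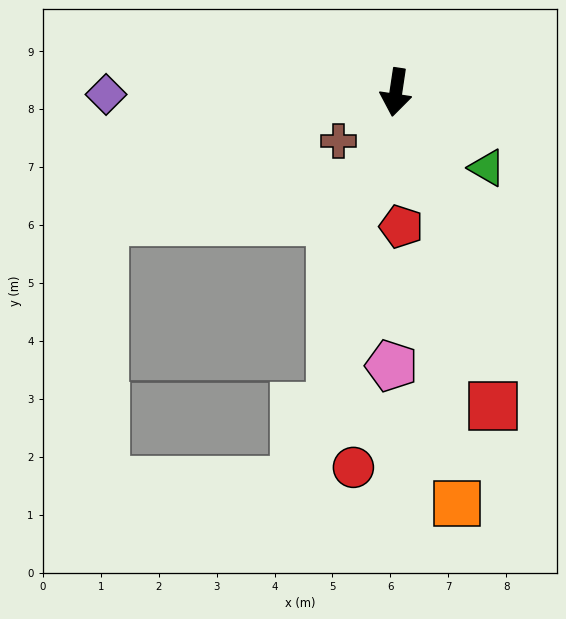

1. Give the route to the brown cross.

turn right 41°, forward 1.3 m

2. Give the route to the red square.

turn left 26°, forward 5.7 m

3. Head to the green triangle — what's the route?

turn left 59°, forward 2.0 m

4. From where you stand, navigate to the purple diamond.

turn right 81°, forward 5.0 m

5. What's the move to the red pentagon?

turn left 11°, forward 2.3 m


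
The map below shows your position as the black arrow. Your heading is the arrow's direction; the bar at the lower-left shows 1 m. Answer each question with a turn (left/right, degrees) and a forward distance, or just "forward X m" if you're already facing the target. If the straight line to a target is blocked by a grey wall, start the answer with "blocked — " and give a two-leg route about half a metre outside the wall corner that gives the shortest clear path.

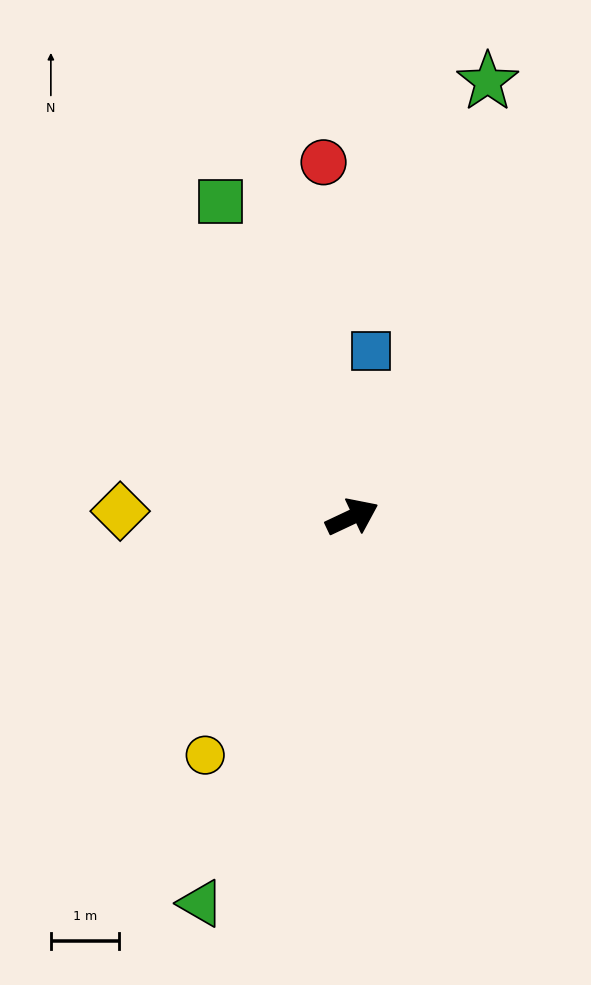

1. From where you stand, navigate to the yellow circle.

turn right 147°, forward 4.1 m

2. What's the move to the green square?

turn left 87°, forward 5.0 m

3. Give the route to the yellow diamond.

turn left 153°, forward 3.4 m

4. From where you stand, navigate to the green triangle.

turn right 137°, forward 6.1 m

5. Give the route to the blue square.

turn left 58°, forward 2.5 m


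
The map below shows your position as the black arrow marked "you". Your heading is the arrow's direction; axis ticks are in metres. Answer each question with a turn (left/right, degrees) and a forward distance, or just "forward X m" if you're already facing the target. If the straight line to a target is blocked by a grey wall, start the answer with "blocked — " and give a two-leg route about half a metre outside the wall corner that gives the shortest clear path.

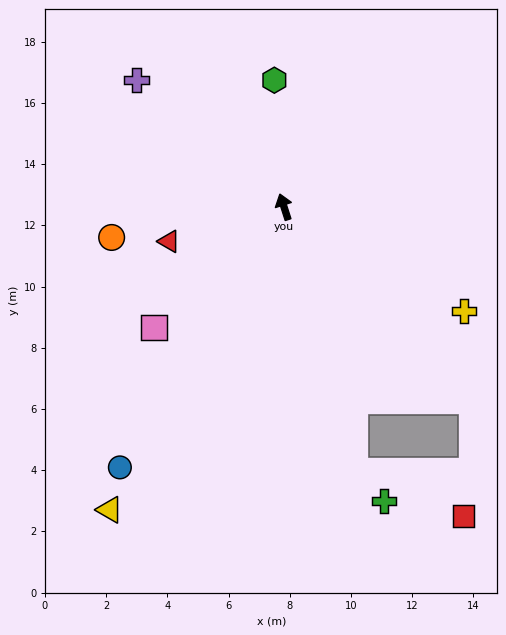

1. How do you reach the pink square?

turn left 115°, forward 5.8 m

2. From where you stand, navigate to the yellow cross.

turn right 138°, forward 6.8 m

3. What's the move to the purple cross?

turn left 31°, forward 6.4 m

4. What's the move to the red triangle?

turn left 89°, forward 3.9 m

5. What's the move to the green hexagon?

turn right 13°, forward 4.1 m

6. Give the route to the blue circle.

turn left 130°, forward 10.1 m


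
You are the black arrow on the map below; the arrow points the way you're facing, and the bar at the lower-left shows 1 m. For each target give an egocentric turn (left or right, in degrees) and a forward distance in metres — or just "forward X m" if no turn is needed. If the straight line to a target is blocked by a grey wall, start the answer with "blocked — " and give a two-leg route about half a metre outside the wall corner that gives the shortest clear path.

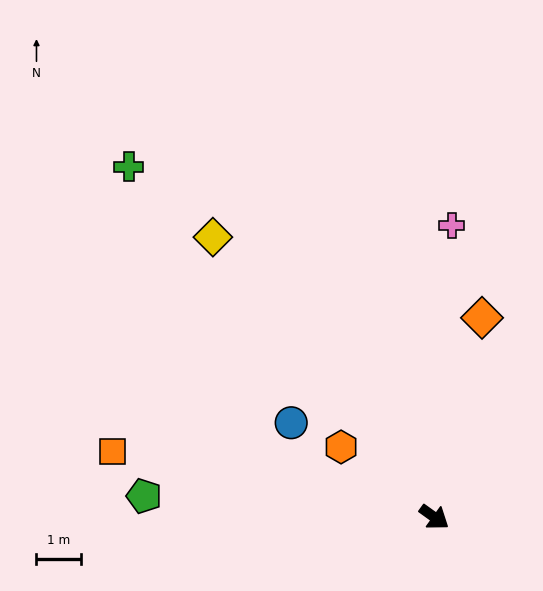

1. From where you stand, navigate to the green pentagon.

turn right 148°, forward 6.5 m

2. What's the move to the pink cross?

turn left 122°, forward 6.5 m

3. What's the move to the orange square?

turn right 156°, forward 7.3 m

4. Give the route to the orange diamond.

turn left 112°, forward 4.6 m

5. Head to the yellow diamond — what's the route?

turn left 164°, forward 8.0 m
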